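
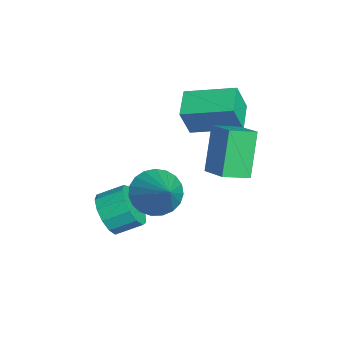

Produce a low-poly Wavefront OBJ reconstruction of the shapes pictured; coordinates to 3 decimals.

v 2.682 0.528 1.679
v 3.353 0.235 0.899
v 4.318 0.812 2.981
v 3.326 0.675 0.837
v 3.187 1.09 0.921
v 2.961 1.407 1.136
v 2.687 1.572 1.445
v 2.412 1.557 1.795
v 2.183 1.364 2.124
v 2.041 1.026 2.376
v 2.01 0.602 2.508
v 2.094 0.166 2.497
v 2.281 -0.208 2.344
v 2.537 -0.455 2.076
v 2.817 -0.532 1.74
v 3.075 -0.425 1.393
v 3.264 -0.154 1.096
v 2.17 2.465 2.291
v 1.163 2.897 4.13
v 1.932 3.594 1.896
v 0.925 4.027 3.734
v 3.375 2.913 2.846
v 2.368 3.346 4.684
v 3.137 4.043 2.45
v 2.13 4.475 4.289
v 1.666 -1.234 -0.247
v 2.005 -0.835 -1.099
v 2.113 0.212 -0.566
v 1.774 -0.186 0.287
v 1.445 -0.773 -1.106
v 1.553 0.274 -0.573
v 0.955 -0.857 -0.841
v 1.064 0.19 -0.308
v 0.691 -1.061 -0.387
v 0.799 -0.014 0.146
v 0.736 -1.319 0.112
v 0.845 -0.272 0.645
v 1.077 -1.551 0.497
v 1.185 -0.504 1.03
v 1.604 -1.681 0.645
v 1.713 -0.634 1.179
v 2.151 -1.67 0.511
v 2.26 -0.623 1.044
v 2.544 -1.52 0.136
v 2.653 -0.473 0.669
v 2.658 -1.279 -0.36
v 2.767 -0.232 0.173
v 2.457 -1.023 -0.821
v 2.566 0.024 -0.287
v -2.124 2.771 2.645
v -1.838 2.309 3.99
v -1.381 4.762 3.17
v -1.094 4.301 4.515
v -0.846 2.399 2.245
v -0.559 1.938 3.59
v -0.102 4.391 2.77
v 0.184 3.929 4.115
f 2 1 4
f 2 4 3
f 4 1 5
f 4 5 3
f 5 1 6
f 5 6 3
f 6 1 7
f 6 7 3
f 7 1 8
f 7 8 3
f 8 1 9
f 8 9 3
f 9 1 10
f 9 10 3
f 10 1 11
f 10 11 3
f 11 1 12
f 11 12 3
f 12 1 13
f 12 13 3
f 13 1 14
f 13 14 3
f 14 1 15
f 14 15 3
f 15 1 16
f 15 16 3
f 16 1 17
f 16 17 3
f 17 1 2
f 17 2 3
f 19 21 18
f 22 19 18
f 18 21 20
f 20 22 18
f 19 25 21
f 23 19 22
f 23 25 19
f 21 25 20
f 24 22 20
f 20 25 24
f 24 23 22
f 25 23 24
f 27 26 30
f 27 30 28
f 28 30 31
f 28 31 29
f 30 26 32
f 30 32 31
f 31 32 33
f 31 33 29
f 32 26 34
f 32 34 33
f 33 34 35
f 33 35 29
f 34 26 36
f 34 36 35
f 35 36 37
f 35 37 29
f 36 26 38
f 36 38 37
f 37 38 39
f 37 39 29
f 38 26 40
f 38 40 39
f 39 40 41
f 39 41 29
f 40 26 42
f 40 42 41
f 41 42 43
f 41 43 29
f 42 26 44
f 42 44 43
f 43 44 45
f 43 45 29
f 44 26 46
f 44 46 45
f 45 46 47
f 45 47 29
f 46 26 48
f 46 48 47
f 47 48 49
f 47 49 29
f 48 26 27
f 48 27 49
f 49 27 28
f 49 28 29
f 51 53 50
f 54 51 50
f 50 53 52
f 52 54 50
f 51 57 53
f 55 51 54
f 55 57 51
f 53 57 52
f 56 54 52
f 52 57 56
f 56 55 54
f 57 55 56



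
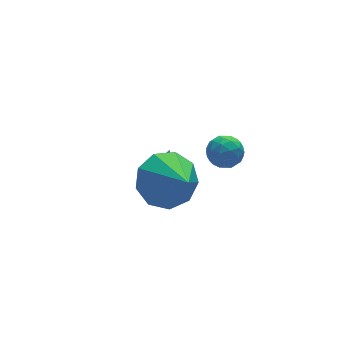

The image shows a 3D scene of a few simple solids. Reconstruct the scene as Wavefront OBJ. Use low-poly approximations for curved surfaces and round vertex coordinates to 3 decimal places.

v 1.731 -1.39 0.271
v 2.046 -1.163 0.782
v 1.994 -2.357 0.538
v 2.309 -2.13 1.049
v 1.669 -2.098 1.027
v 1.507 -1.5 0.862
v 2.533 -2.02 0.458
v 2.371 -1.422 0.293
v 2.542 -1.553 0.897
v 2.008 -1.601 1.249
v 2.032 -1.919 0.071
v 1.498 -1.967 0.423
v 1.865 -1.191 0.503
v 2.175 -2.329 0.817
v 1.798 -2.31 0.804
v 1.984 -2.176 1.104
v 1.548 -1.389 0.55
v 1.734 -1.256 0.85
v 1.512 -1.806 0.995
v 2.306 -2.264 0.47
v 2.492 -2.131 0.77
v 2.056 -1.344 0.216
v 2.242 -1.21 0.516
v 2.528 -1.714 0.325
v 2.342 -1.287 0.871
v 2.497 -1.856 1.028
v 2.629 -1.791 0.681
v 2.533 -1.439 0.583
v 2.028 -1.315 1.077
v 2.183 -1.884 1.235
v 1.807 -1.865 1.222
v 1.711 -1.513 1.125
v 2.32 -1.544 1.145
v 1.857 -1.636 0.085
v 2.012 -2.205 0.243
v 2.329 -2.007 0.195
v 2.233 -1.655 0.098
v 1.543 -1.664 0.292
v 1.698 -2.233 0.449
v 1.507 -2.081 0.737
v 1.411 -1.729 0.639
v 1.72 -1.976 0.175
v 0.933 0.132 -2.066
v 1.439 -0.472 -2.833
v 0.987 -1.312 -0.894
v 1.948 -0.111 -2.413
v 1.982 0.363 -1.83
v 1.525 0.73 -1.358
v 0.79 0.816 -1.217
v 0.123 0.582 -1.473
v -0.166 0.138 -2.007
v 0.059 -0.31 -2.569
v 0.693 -0.551 -2.895
v 1.427 2.03 -3.979
v 1.863 2.276 -3.979
v 1.713 1.53 -2.021
v 1.666 2.463 -3.903
v 1.393 2.512 -3.85
v 1.132 2.408 -3.839
v 0.964 2.184 -3.872
v 0.943 1.911 -3.938
v 1.076 1.676 -4.018
v 1.321 1.553 -4.085
v 1.599 1.582 -4.118
v 1.823 1.752 -4.107
v 1.921 2.011 -4.055
f 1 38 17
f 38 12 41
f 17 41 6
f 38 41 17
f 1 17 13
f 17 6 18
f 13 18 2
f 17 18 13
f 1 13 22
f 13 2 23
f 22 23 8
f 13 23 22
f 1 22 34
f 22 8 37
f 34 37 11
f 22 37 34
f 1 34 38
f 34 11 42
f 38 42 12
f 34 42 38
f 2 18 29
f 18 6 32
f 29 32 10
f 18 32 29
f 6 41 19
f 41 12 40
f 19 40 5
f 41 40 19
f 12 42 39
f 42 11 35
f 39 35 3
f 42 35 39
f 11 37 36
f 37 8 24
f 36 24 7
f 37 24 36
f 8 23 28
f 23 2 25
f 28 25 9
f 23 25 28
f 4 30 16
f 30 10 31
f 16 31 5
f 30 31 16
f 4 16 14
f 16 5 15
f 14 15 3
f 16 15 14
f 4 14 21
f 14 3 20
f 21 20 7
f 14 20 21
f 4 21 26
f 21 7 27
f 26 27 9
f 21 27 26
f 4 26 30
f 26 9 33
f 30 33 10
f 26 33 30
f 5 31 19
f 31 10 32
f 19 32 6
f 31 32 19
f 3 15 39
f 15 5 40
f 39 40 12
f 15 40 39
f 7 20 36
f 20 3 35
f 36 35 11
f 20 35 36
f 9 27 28
f 27 7 24
f 28 24 8
f 27 24 28
f 10 33 29
f 33 9 25
f 29 25 2
f 33 25 29
f 44 43 46
f 44 46 45
f 46 43 47
f 46 47 45
f 47 43 48
f 47 48 45
f 48 43 49
f 48 49 45
f 49 43 50
f 49 50 45
f 50 43 51
f 50 51 45
f 51 43 52
f 51 52 45
f 52 43 53
f 52 53 45
f 53 43 44
f 53 44 45
f 55 54 57
f 55 57 56
f 57 54 58
f 57 58 56
f 58 54 59
f 58 59 56
f 59 54 60
f 59 60 56
f 60 54 61
f 60 61 56
f 61 54 62
f 61 62 56
f 62 54 63
f 62 63 56
f 63 54 64
f 63 64 56
f 64 54 65
f 64 65 56
f 65 54 66
f 65 66 56
f 66 54 55
f 66 55 56



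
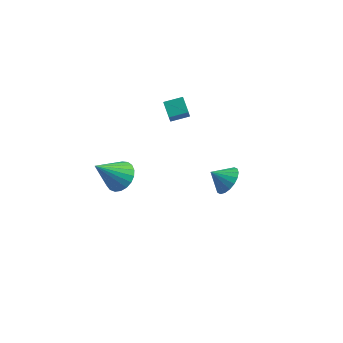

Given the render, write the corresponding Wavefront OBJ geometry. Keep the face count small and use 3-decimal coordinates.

v 3.873 2.914 -2.659
v 4.388 2.421 -2.216
v 3.087 2.686 -2.001
v 4.429 2.754 -2.051
v 4.36 3.118 -2.006
v 4.195 3.443 -2.091
v 3.965 3.662 -2.288
v 3.718 3.734 -2.559
v 3.501 3.643 -2.849
v 3.358 3.408 -3.102
v 3.316 3.075 -3.267
v 3.385 2.71 -3.312
v 3.551 2.386 -3.227
v 3.78 2.166 -3.03
v 4.028 2.095 -2.759
v 4.245 2.186 -2.469
v 0.418 -2.251 1.695
v 1.037 -2.05 2.227
v -0.458 -3.069 3.025
v 0.823 -1.774 2.256
v 0.54 -1.581 2.188
v 0.236 -1.504 2.035
v -0.037 -1.556 1.824
v -0.231 -1.728 1.59
v -0.313 -1.99 1.374
v -0.269 -2.297 1.214
v -0.106 -2.597 1.137
v 0.148 -2.836 1.157
v 0.448 -2.974 1.27
v 0.743 -2.987 1.456
v 0.982 -2.873 1.684
v 1.123 -2.651 1.914
v 1.143 -2.36 2.106
v 0.825 3.056 1.255
v 0.318 3.666 1.721
v 0.674 3.678 0.276
v 0.167 4.288 0.741
v 1.633 3.572 1.459
v 1.126 4.182 1.924
v 1.482 4.194 0.479
v 0.975 4.804 0.945
f 2 1 4
f 2 4 3
f 4 1 5
f 4 5 3
f 5 1 6
f 5 6 3
f 6 1 7
f 6 7 3
f 7 1 8
f 7 8 3
f 8 1 9
f 8 9 3
f 9 1 10
f 9 10 3
f 10 1 11
f 10 11 3
f 11 1 12
f 11 12 3
f 12 1 13
f 12 13 3
f 13 1 14
f 13 14 3
f 14 1 15
f 14 15 3
f 15 1 16
f 15 16 3
f 16 1 2
f 16 2 3
f 18 17 20
f 18 20 19
f 20 17 21
f 20 21 19
f 21 17 22
f 21 22 19
f 22 17 23
f 22 23 19
f 23 17 24
f 23 24 19
f 24 17 25
f 24 25 19
f 25 17 26
f 25 26 19
f 26 17 27
f 26 27 19
f 27 17 28
f 27 28 19
f 28 17 29
f 28 29 19
f 29 17 30
f 29 30 19
f 30 17 31
f 30 31 19
f 31 17 32
f 31 32 19
f 32 17 33
f 32 33 19
f 33 17 18
f 33 18 19
f 35 37 34
f 38 35 34
f 34 37 36
f 36 38 34
f 35 41 37
f 39 35 38
f 39 41 35
f 37 41 36
f 40 38 36
f 36 41 40
f 40 39 38
f 41 39 40



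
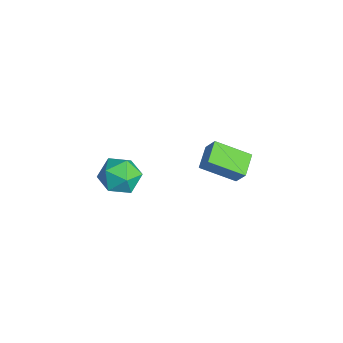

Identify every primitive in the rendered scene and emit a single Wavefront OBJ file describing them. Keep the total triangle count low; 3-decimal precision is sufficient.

v -2.932 -0.715 -1.236
v -3.723 -0.207 -0.928
v -2.393 0.535 -1.914
v -3.185 1.043 -1.605
v -2.515 -0.503 -0.515
v -3.307 0.005 -0.206
v -1.977 0.747 -1.192
v -2.768 1.255 -0.884
v -2.397 -3.389 0.592
v -1.564 -3.209 0.575
v -2.116 -4.711 0.325
v -1.283 -4.531 0.308
v -1.712 -4.496 1.043
v -1.886 -3.679 1.208
v -1.794 -4.241 -0.308
v -1.968 -3.424 -0.143
v -1.192 -3.735 0.019
v -1.141 -3.893 0.855
v -2.539 -4.027 0.045
v -2.488 -4.185 0.881
f 2 4 1
f 5 2 1
f 1 4 3
f 3 5 1
f 2 8 4
f 6 2 5
f 6 8 2
f 4 8 3
f 7 5 3
f 3 8 7
f 7 6 5
f 8 6 7
f 9 20 14
f 9 14 10
f 9 10 16
f 9 16 19
f 9 19 20
f 10 14 18
f 14 20 13
f 20 19 11
f 19 16 15
f 16 10 17
f 12 18 13
f 12 13 11
f 12 11 15
f 12 15 17
f 12 17 18
f 13 18 14
f 11 13 20
f 15 11 19
f 17 15 16
f 18 17 10



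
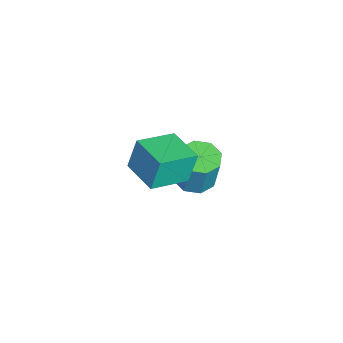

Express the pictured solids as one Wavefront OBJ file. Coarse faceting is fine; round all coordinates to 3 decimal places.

v 1.053 -0.683 0.516
v 0.817 -0.304 2
v 2.488 0.3 0.493
v 2.252 0.68 1.977
v 2.088 -2.18 1.063
v 1.852 -1.8 2.547
v 3.523 -1.196 1.04
v 3.287 -0.817 2.524
v -2.129 0.528 -4.277
v -1.272 0.068 -4.396
v -0.874 0.311 -2.461
v -1.731 0.772 -2.343
v -1.217 0.808 -4.5
v -0.819 1.052 -2.566
v -1.696 1.385 -4.474
v -1.298 1.629 -2.54
v -2.429 1.459 -4.333
v -2.031 1.703 -2.398
v -2.986 0.989 -4.159
v -2.588 1.232 -2.224
v -3.041 0.248 -4.054
v -2.643 0.492 -2.12
v -2.562 -0.329 -4.08
v -2.164 -0.085 -2.146
v -1.829 -0.403 -4.222
v -1.431 -0.159 -2.287
f 2 4 1
f 5 2 1
f 1 4 3
f 3 5 1
f 2 8 4
f 6 2 5
f 6 8 2
f 4 8 3
f 7 5 3
f 3 8 7
f 7 6 5
f 8 6 7
f 10 9 13
f 10 13 11
f 11 13 14
f 11 14 12
f 13 9 15
f 13 15 14
f 14 15 16
f 14 16 12
f 15 9 17
f 15 17 16
f 16 17 18
f 16 18 12
f 17 9 19
f 17 19 18
f 18 19 20
f 18 20 12
f 19 9 21
f 19 21 20
f 20 21 22
f 20 22 12
f 21 9 23
f 21 23 22
f 22 23 24
f 22 24 12
f 23 9 25
f 23 25 24
f 24 25 26
f 24 26 12
f 25 9 10
f 25 10 26
f 26 10 11
f 26 11 12



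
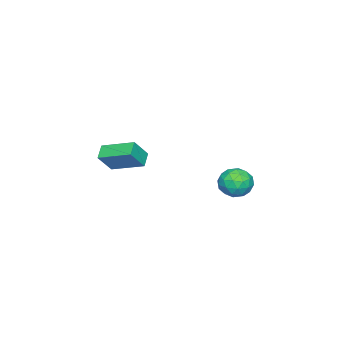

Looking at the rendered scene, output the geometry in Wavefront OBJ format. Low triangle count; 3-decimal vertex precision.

v 1.226 -3.642 -4.613
v 0.402 -3.873 -4.077
v 1.104 -1.637 -3.936
v 0.28 -1.868 -3.4
v 2.1 -3.992 -3.42
v 1.276 -4.223 -2.884
v 1.978 -1.987 -2.743
v 1.154 -2.218 -2.207
v 1.119 4.732 -4.35
v 1.916 4.064 -4.297
v 0.144 3.636 -3.523
v 0.941 2.968 -3.47
v 0.966 3.852 -2.922
v 1.569 4.53 -3.433
v 0.491 3.17 -4.387
v 1.094 3.848 -4.898
v 1.528 3.099 -4.32
v 1.821 3.52 -3.414
v 0.239 4.18 -4.406
v 0.532 4.601 -3.5
v 1.603 4.495 -4.396
v 0.457 3.205 -3.424
v 0.472 3.726 -3.102
v 0.94 3.333 -3.071
v 1.399 4.768 -3.888
v 1.867 4.376 -3.857
v 1.309 4.251 -3.049
v 0.193 3.324 -3.963
v 0.661 2.932 -3.932
v 1.12 4.367 -4.749
v 1.588 3.974 -4.718
v 0.751 3.449 -4.771
v 1.843 3.534 -4.378
v 1.27 2.89 -3.892
v 1.006 3.009 -4.431
v 1.36 3.407 -4.732
v 2.016 3.782 -3.846
v 1.443 3.138 -3.36
v 1.457 3.658 -3.038
v 1.812 4.056 -3.338
v 1.787 3.215 -3.86
v 0.617 4.562 -4.46
v 0.044 3.918 -3.974
v 0.248 3.644 -4.482
v 0.603 4.042 -4.782
v 0.79 4.81 -3.928
v 0.217 4.166 -3.442
v 0.7 4.293 -3.088
v 1.054 4.691 -3.389
v 0.273 4.485 -3.96
f 2 4 1
f 5 2 1
f 1 4 3
f 3 5 1
f 2 8 4
f 6 2 5
f 6 8 2
f 4 8 3
f 7 5 3
f 3 8 7
f 7 6 5
f 8 6 7
f 9 46 25
f 46 20 49
f 25 49 14
f 46 49 25
f 9 25 21
f 25 14 26
f 21 26 10
f 25 26 21
f 9 21 30
f 21 10 31
f 30 31 16
f 21 31 30
f 9 30 42
f 30 16 45
f 42 45 19
f 30 45 42
f 9 42 46
f 42 19 50
f 46 50 20
f 42 50 46
f 10 26 37
f 26 14 40
f 37 40 18
f 26 40 37
f 14 49 27
f 49 20 48
f 27 48 13
f 49 48 27
f 20 50 47
f 50 19 43
f 47 43 11
f 50 43 47
f 19 45 44
f 45 16 32
f 44 32 15
f 45 32 44
f 16 31 36
f 31 10 33
f 36 33 17
f 31 33 36
f 12 38 24
f 38 18 39
f 24 39 13
f 38 39 24
f 12 24 22
f 24 13 23
f 22 23 11
f 24 23 22
f 12 22 29
f 22 11 28
f 29 28 15
f 22 28 29
f 12 29 34
f 29 15 35
f 34 35 17
f 29 35 34
f 12 34 38
f 34 17 41
f 38 41 18
f 34 41 38
f 13 39 27
f 39 18 40
f 27 40 14
f 39 40 27
f 11 23 47
f 23 13 48
f 47 48 20
f 23 48 47
f 15 28 44
f 28 11 43
f 44 43 19
f 28 43 44
f 17 35 36
f 35 15 32
f 36 32 16
f 35 32 36
f 18 41 37
f 41 17 33
f 37 33 10
f 41 33 37



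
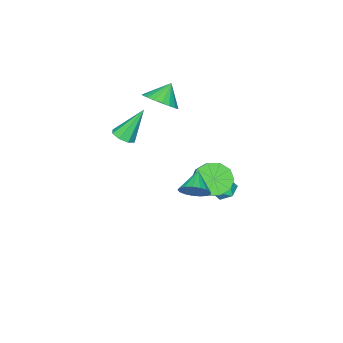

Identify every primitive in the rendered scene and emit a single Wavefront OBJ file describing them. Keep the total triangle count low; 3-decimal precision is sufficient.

v 1.827 3.475 0.428
v 2.358 3.019 0.773
v 0.913 2.945 1.132
v 2.347 3.324 0.989
v 2.218 3.663 1.076
v 1.999 3.959 1.015
v 1.741 4.144 0.819
v 1.502 4.176 0.534
v 1.338 4.047 0.224
v 1.286 3.788 -0.039
v 1.358 3.456 -0.195
v 1.538 3.129 -0.208
v 1.783 2.881 -0.076
v 2.039 2.769 0.172
v 2.246 2.819 0.479
v -2.012 1.412 -1.94
v -1.348 1.559 -2.659
v -0.783 2.135 -2.019
v -1.448 1.988 -1.3
v -1.765 2.005 -2.693
v -1.2 2.582 -2.053
v -2.277 2.225 -2.439
v -1.712 2.801 -1.799
v -2.687 2.134 -1.995
v -2.122 2.71 -1.355
v -2.84 1.767 -1.529
v -2.275 2.344 -0.889
v -2.677 1.265 -1.221
v -2.112 1.841 -0.581
v -2.26 0.818 -1.187
v -1.695 1.395 -0.547
v -1.748 0.599 -1.441
v -1.183 1.175 -0.801
v -1.338 0.69 -1.885
v -0.773 1.266 -1.245
v -1.185 1.056 -2.351
v -0.62 1.633 -1.711
v -0.673 -3.089 -0.074
v -0.083 -2.866 0.15
v -1.547 -2.511 1.654
v -0.345 -2.506 -0.103
v -0.8 -2.487 -0.339
v -1.18 -2.821 -0.42
v -1.264 -3.312 -0.298
v -1.001 -3.672 -0.044
v -0.547 -3.691 0.192
v -0.166 -3.357 0.273
v -3.846 1.598 -3.396
v -3.177 1.805 -3.656
v -3.463 0.455 -3.324
v -2.794 0.662 -3.584
v -3.012 0.876 -2.903
v -3.249 1.582 -2.947
v -3.391 0.678 -4.033
v -3.628 1.384 -4.077
v -2.896 1.237 -4.05
v -2.662 1.359 -3.351
v -3.978 0.901 -3.629
v -3.744 1.023 -2.93
v -3.26 -2.927 1.169
v -2.49 -3.09 1.817
v -4.08 -2.893 2.151
v -2.498 -2.666 1.795
v -2.639 -2.288 1.665
v -2.887 -2.02 1.448
v -3.199 -1.909 1.184
v -3.522 -1.974 0.917
v -3.8 -2.204 0.693
v -3.984 -2.559 0.552
v -4.043 -2.978 0.517
v -3.967 -3.387 0.595
v -3.769 -3.718 0.772
v -3.482 -3.911 1.018
v -3.157 -3.935 1.29
v -2.85 -3.784 1.541
v -2.614 -3.485 1.727
f 2 1 4
f 2 4 3
f 4 1 5
f 4 5 3
f 5 1 6
f 5 6 3
f 6 1 7
f 6 7 3
f 7 1 8
f 7 8 3
f 8 1 9
f 8 9 3
f 9 1 10
f 9 10 3
f 10 1 11
f 10 11 3
f 11 1 12
f 11 12 3
f 12 1 13
f 12 13 3
f 13 1 14
f 13 14 3
f 14 1 15
f 14 15 3
f 15 1 2
f 15 2 3
f 17 16 20
f 17 20 18
f 18 20 21
f 18 21 19
f 20 16 22
f 20 22 21
f 21 22 23
f 21 23 19
f 22 16 24
f 22 24 23
f 23 24 25
f 23 25 19
f 24 16 26
f 24 26 25
f 25 26 27
f 25 27 19
f 26 16 28
f 26 28 27
f 27 28 29
f 27 29 19
f 28 16 30
f 28 30 29
f 29 30 31
f 29 31 19
f 30 16 32
f 30 32 31
f 31 32 33
f 31 33 19
f 32 16 34
f 32 34 33
f 33 34 35
f 33 35 19
f 34 16 36
f 34 36 35
f 35 36 37
f 35 37 19
f 36 16 17
f 36 17 37
f 37 17 18
f 37 18 19
f 39 38 41
f 39 41 40
f 41 38 42
f 41 42 40
f 42 38 43
f 42 43 40
f 43 38 44
f 43 44 40
f 44 38 45
f 44 45 40
f 45 38 46
f 45 46 40
f 46 38 47
f 46 47 40
f 47 38 39
f 47 39 40
f 48 59 53
f 48 53 49
f 48 49 55
f 48 55 58
f 48 58 59
f 49 53 57
f 53 59 52
f 59 58 50
f 58 55 54
f 55 49 56
f 51 57 52
f 51 52 50
f 51 50 54
f 51 54 56
f 51 56 57
f 52 57 53
f 50 52 59
f 54 50 58
f 56 54 55
f 57 56 49
f 61 60 63
f 61 63 62
f 63 60 64
f 63 64 62
f 64 60 65
f 64 65 62
f 65 60 66
f 65 66 62
f 66 60 67
f 66 67 62
f 67 60 68
f 67 68 62
f 68 60 69
f 68 69 62
f 69 60 70
f 69 70 62
f 70 60 71
f 70 71 62
f 71 60 72
f 71 72 62
f 72 60 73
f 72 73 62
f 73 60 74
f 73 74 62
f 74 60 75
f 74 75 62
f 75 60 76
f 75 76 62
f 76 60 61
f 76 61 62



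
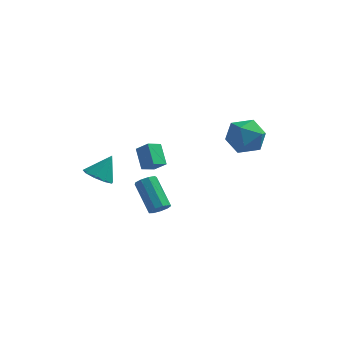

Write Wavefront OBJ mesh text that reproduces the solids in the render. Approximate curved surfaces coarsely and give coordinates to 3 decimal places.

v 0.04 -3.005 -1.606
v 0.534 -3.016 -1.215
v -0.447 -1.725 0.057
v -0.94 -1.715 -0.334
v 0.58 -2.698 -1.502
v -0.4 -1.407 -0.23
v 0.374 -2.523 -1.838
v -0.607 -1.233 -0.566
v 0.011 -2.575 -2.065
v -0.969 -1.284 -0.793
v -0.338 -2.828 -2.078
v -1.318 -1.537 -0.806
v -0.51 -3.163 -1.869
v -1.49 -1.873 -0.598
v -0.424 -3.425 -1.538
v -1.405 -2.135 -0.266
v -0.122 -3.491 -1.238
v -1.102 -2.2 0.033
v 0.257 -3.329 -1.11
v -0.724 -2.038 0.161
v -3.368 -2.276 0.082
v -2.627 -2.069 -0.404
v -2.732 -1.604 1.338
v -3.042 -1.606 -0.441
v -3.61 -1.457 -0.234
v -4.064 -1.692 0.121
v -4.193 -2.199 0.458
v -3.935 -2.743 0.619
v -3.412 -3.068 0.528
v -2.868 -3.023 0.229
v -2.558 -2.628 -0.139
v 2.933 3.239 1.394
v 3.718 3.967 0.727
v 3.882 1.573 0.693
v 4.667 2.301 0.026
v 4.736 2.288 1.285
v 4.15 3.317 1.719
v 3.45 2.223 -0.299
v 2.864 3.252 0.135
v 4.038 3.339 -0.319
v 4.833 3.379 0.66
v 2.767 2.161 0.76
v 3.562 2.201 1.739
v -2.012 3.039 -2.763
v -2.503 4.068 -1.818
v -1.395 3.684 -3.144
v -1.887 4.712 -2.2
v -1.273 2.748 -2.06
v -1.765 3.776 -1.116
v -0.657 3.392 -2.442
v -1.148 4.421 -1.497
f 2 1 5
f 2 5 3
f 3 5 6
f 3 6 4
f 5 1 7
f 5 7 6
f 6 7 8
f 6 8 4
f 7 1 9
f 7 9 8
f 8 9 10
f 8 10 4
f 9 1 11
f 9 11 10
f 10 11 12
f 10 12 4
f 11 1 13
f 11 13 12
f 12 13 14
f 12 14 4
f 13 1 15
f 13 15 14
f 14 15 16
f 14 16 4
f 15 1 17
f 15 17 16
f 16 17 18
f 16 18 4
f 17 1 19
f 17 19 18
f 18 19 20
f 18 20 4
f 19 1 2
f 19 2 20
f 20 2 3
f 20 3 4
f 22 21 24
f 22 24 23
f 24 21 25
f 24 25 23
f 25 21 26
f 25 26 23
f 26 21 27
f 26 27 23
f 27 21 28
f 27 28 23
f 28 21 29
f 28 29 23
f 29 21 30
f 29 30 23
f 30 21 31
f 30 31 23
f 31 21 22
f 31 22 23
f 32 43 37
f 32 37 33
f 32 33 39
f 32 39 42
f 32 42 43
f 33 37 41
f 37 43 36
f 43 42 34
f 42 39 38
f 39 33 40
f 35 41 36
f 35 36 34
f 35 34 38
f 35 38 40
f 35 40 41
f 36 41 37
f 34 36 43
f 38 34 42
f 40 38 39
f 41 40 33
f 45 47 44
f 48 45 44
f 44 47 46
f 46 48 44
f 45 51 47
f 49 45 48
f 49 51 45
f 47 51 46
f 50 48 46
f 46 51 50
f 50 49 48
f 51 49 50



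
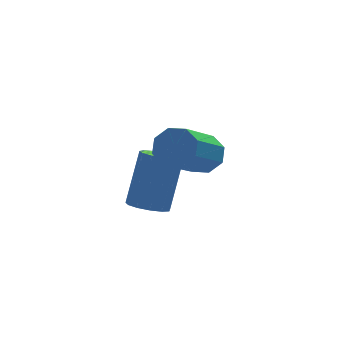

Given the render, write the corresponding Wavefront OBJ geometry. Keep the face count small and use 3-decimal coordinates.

v 0.91 2.087 -0.11
v 1.37 1.494 -0.229
v 0.11 0.26 1.051
v -0.35 0.853 1.17
v 1.53 1.81 0.233
v 0.269 0.576 1.513
v 1.326 2.289 0.493
v 0.065 1.054 1.774
v 0.879 2.649 0.401
v -0.382 1.415 1.681
v 0.45 2.68 0.009
v -0.81 1.446 1.289
v 0.291 2.364 -0.453
v -0.97 1.13 0.827
v 0.495 1.886 -0.714
v -0.766 0.651 0.567
v 0.942 1.525 -0.621
v -0.319 0.291 0.659
v -0.473 3.361 -3.102
v 0.219 3.25 -3.307
v 0.885 3.927 -1.423
v 0.193 4.039 -1.218
v 0.127 3.636 -3.413
v 0.794 4.314 -1.529
v -0.155 3.936 -3.421
v 0.512 4.613 -1.537
v -0.538 4.053 -3.328
v 0.128 4.73 -1.444
v -0.9 3.95 -3.163
v -0.234 4.627 -1.279
v -1.127 3.661 -2.978
v -0.461 4.338 -1.094
v -1.147 3.276 -2.833
v -0.48 3.954 -0.949
v -0.952 2.919 -2.774
v -0.286 3.596 -0.89
v -0.605 2.702 -2.818
v 0.061 3.379 -0.934
v -0.217 2.694 -2.953
v 0.45 3.372 -1.069
v 0.09 2.899 -3.135
v 0.757 3.576 -1.251
f 2 1 5
f 2 5 3
f 3 5 6
f 3 6 4
f 5 1 7
f 5 7 6
f 6 7 8
f 6 8 4
f 7 1 9
f 7 9 8
f 8 9 10
f 8 10 4
f 9 1 11
f 9 11 10
f 10 11 12
f 10 12 4
f 11 1 13
f 11 13 12
f 12 13 14
f 12 14 4
f 13 1 15
f 13 15 14
f 14 15 16
f 14 16 4
f 15 1 17
f 15 17 16
f 16 17 18
f 16 18 4
f 17 1 2
f 17 2 18
f 18 2 3
f 18 3 4
f 20 19 23
f 20 23 21
f 21 23 24
f 21 24 22
f 23 19 25
f 23 25 24
f 24 25 26
f 24 26 22
f 25 19 27
f 25 27 26
f 26 27 28
f 26 28 22
f 27 19 29
f 27 29 28
f 28 29 30
f 28 30 22
f 29 19 31
f 29 31 30
f 30 31 32
f 30 32 22
f 31 19 33
f 31 33 32
f 32 33 34
f 32 34 22
f 33 19 35
f 33 35 34
f 34 35 36
f 34 36 22
f 35 19 37
f 35 37 36
f 36 37 38
f 36 38 22
f 37 19 39
f 37 39 38
f 38 39 40
f 38 40 22
f 39 19 41
f 39 41 40
f 40 41 42
f 40 42 22
f 41 19 20
f 41 20 42
f 42 20 21
f 42 21 22



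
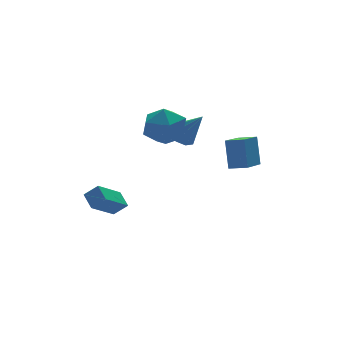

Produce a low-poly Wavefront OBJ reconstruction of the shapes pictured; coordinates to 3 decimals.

v -3.621 2.959 -1.156
v -3.57 3.821 -0.692
v -4.204 3.317 -1.757
v -4.152 4.179 -1.292
v -2.188 3.461 -2.248
v -2.136 4.323 -1.783
v -2.77 3.819 -2.848
v -2.719 4.681 -2.384
v 0.943 -2.086 2.082
v 1.139 -1.453 3.538
v 0.324 -1.448 1.888
v 0.52 -0.815 3.345
v 2.38 -0.905 1.375
v 2.576 -0.272 2.832
v 1.761 -0.267 1.182
v 1.957 0.366 2.638
v 0.478 3.069 2.018
v 1.188 3.418 1.898
v 1.142 2.211 3.442
v 0.881 3.728 2.228
v 0.385 3.73 2.46
v -0.067 3.422 2.485
v -0.264 2.95 2.292
v -0.114 2.533 1.971
v 0.314 2.367 1.672
v 0.818 2.53 1.535
v 1.163 2.945 1.624
v -2.359 1.384 4.255
v -1.716 2.37 4.217
v -0.984 0.45 3.323
v -0.341 1.436 3.285
v -0.521 0.889 4.313
v -1.37 1.466 4.888
v -1.33 1.354 2.652
v -2.179 1.931 3.227
v -1.079 2.351 3.226
v -0.579 2.063 4.253
v -2.121 0.757 3.287
v -1.621 0.469 4.314
f 2 4 1
f 5 2 1
f 1 4 3
f 3 5 1
f 2 8 4
f 6 2 5
f 6 8 2
f 4 8 3
f 7 5 3
f 3 8 7
f 7 6 5
f 8 6 7
f 10 12 9
f 13 10 9
f 9 12 11
f 11 13 9
f 10 16 12
f 14 10 13
f 14 16 10
f 12 16 11
f 15 13 11
f 11 16 15
f 15 14 13
f 16 14 15
f 18 17 20
f 18 20 19
f 20 17 21
f 20 21 19
f 21 17 22
f 21 22 19
f 22 17 23
f 22 23 19
f 23 17 24
f 23 24 19
f 24 17 25
f 24 25 19
f 25 17 26
f 25 26 19
f 26 17 27
f 26 27 19
f 27 17 18
f 27 18 19
f 28 39 33
f 28 33 29
f 28 29 35
f 28 35 38
f 28 38 39
f 29 33 37
f 33 39 32
f 39 38 30
f 38 35 34
f 35 29 36
f 31 37 32
f 31 32 30
f 31 30 34
f 31 34 36
f 31 36 37
f 32 37 33
f 30 32 39
f 34 30 38
f 36 34 35
f 37 36 29



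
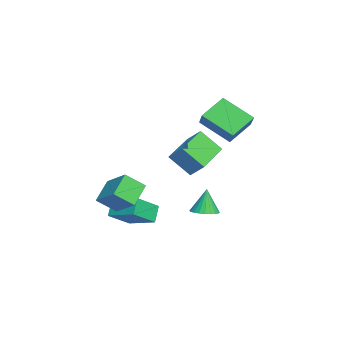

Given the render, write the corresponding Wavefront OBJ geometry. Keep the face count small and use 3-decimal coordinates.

v -0.565 0.443 1.974
v -1.333 1.321 2.802
v -0.07 1.811 0.984
v -0.837 2.689 1.812
v 0.397 0.611 2.688
v -0.37 1.489 3.516
v 0.893 1.979 1.698
v 0.125 2.857 2.526
v -0.074 0.718 -3.271
v 0.421 0.283 -3.145
v -0.326 0.802 -1.989
v 0.549 0.511 -3.135
v 0.582 0.77 -3.146
v 0.516 1.021 -3.175
v 0.36 1.226 -3.219
v 0.138 1.354 -3.272
v -0.117 1.384 -3.324
v -0.365 1.314 -3.368
v -0.568 1.152 -3.397
v -0.696 0.925 -3.407
v -0.73 0.666 -3.397
v -0.663 0.415 -3.367
v -0.507 0.21 -3.323
v -0.285 0.082 -3.271
v -0.031 0.051 -3.219
v 0.217 0.122 -3.175
v 0.182 0.897 0.146
v 0.055 -0.046 1.146
v 0.498 1.498 0.753
v 0.371 0.555 1.752
v 2.189 0.225 -0.232
v 2.062 -0.718 0.767
v 2.505 0.826 0.374
v 2.378 -0.117 1.374
v 1.665 -2.504 -1.502
v 1.879 -3.364 -0.801
v 2.626 -1.642 -0.737
v 2.84 -2.502 -0.037
v 2.64 -2.898 -2.283
v 2.854 -3.758 -1.583
v 3.601 -2.036 -1.519
v 3.815 -2.896 -0.818
v 0.241 -2.409 -2.975
v 1.065 -3.258 -2.208
v 1.064 -1.219 -2.543
v 1.888 -2.068 -1.776
v 0.812 -2.532 -3.724
v 1.636 -3.381 -2.957
v 1.635 -1.342 -3.292
v 2.459 -2.191 -2.525
f 2 4 1
f 5 2 1
f 1 4 3
f 3 5 1
f 2 8 4
f 6 2 5
f 6 8 2
f 4 8 3
f 7 5 3
f 3 8 7
f 7 6 5
f 8 6 7
f 10 9 12
f 10 12 11
f 12 9 13
f 12 13 11
f 13 9 14
f 13 14 11
f 14 9 15
f 14 15 11
f 15 9 16
f 15 16 11
f 16 9 17
f 16 17 11
f 17 9 18
f 17 18 11
f 18 9 19
f 18 19 11
f 19 9 20
f 19 20 11
f 20 9 21
f 20 21 11
f 21 9 22
f 21 22 11
f 22 9 23
f 22 23 11
f 23 9 24
f 23 24 11
f 24 9 25
f 24 25 11
f 25 9 26
f 25 26 11
f 26 9 10
f 26 10 11
f 28 30 27
f 31 28 27
f 27 30 29
f 29 31 27
f 28 34 30
f 32 28 31
f 32 34 28
f 30 34 29
f 33 31 29
f 29 34 33
f 33 32 31
f 34 32 33
f 36 38 35
f 39 36 35
f 35 38 37
f 37 39 35
f 36 42 38
f 40 36 39
f 40 42 36
f 38 42 37
f 41 39 37
f 37 42 41
f 41 40 39
f 42 40 41
f 44 46 43
f 47 44 43
f 43 46 45
f 45 47 43
f 44 50 46
f 48 44 47
f 48 50 44
f 46 50 45
f 49 47 45
f 45 50 49
f 49 48 47
f 50 48 49



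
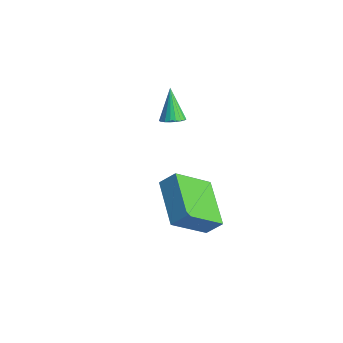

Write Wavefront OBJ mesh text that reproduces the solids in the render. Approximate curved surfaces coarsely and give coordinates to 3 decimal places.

v -1.146 3.265 -2.035
v -0.82 3.73 -1.985
v -1.934 3.675 -0.705
v -1 3.81 -2.117
v -1.205 3.796 -2.234
v -1.4 3.69 -2.317
v -1.551 3.511 -2.351
v -1.632 3.289 -2.331
v -1.629 3.063 -2.26
v -1.542 2.872 -2.149
v -1.387 2.749 -2.019
v -1.19 2.715 -1.892
v -0.985 2.776 -1.79
v -0.808 2.922 -1.73
v -0.69 3.127 -1.722
v -0.65 3.356 -1.769
v -0.696 3.569 -1.862
v 4.421 1.123 -3.679
v 4.215 -0.425 -2.351
v 2.448 1.896 -3.085
v 2.242 0.347 -1.757
v 4.818 1.633 -3.023
v 4.612 0.084 -1.695
v 2.845 2.405 -2.429
v 2.639 0.857 -1.101
f 2 1 4
f 2 4 3
f 4 1 5
f 4 5 3
f 5 1 6
f 5 6 3
f 6 1 7
f 6 7 3
f 7 1 8
f 7 8 3
f 8 1 9
f 8 9 3
f 9 1 10
f 9 10 3
f 10 1 11
f 10 11 3
f 11 1 12
f 11 12 3
f 12 1 13
f 12 13 3
f 13 1 14
f 13 14 3
f 14 1 15
f 14 15 3
f 15 1 16
f 15 16 3
f 16 1 17
f 16 17 3
f 17 1 2
f 17 2 3
f 19 21 18
f 22 19 18
f 18 21 20
f 20 22 18
f 19 25 21
f 23 19 22
f 23 25 19
f 21 25 20
f 24 22 20
f 20 25 24
f 24 23 22
f 25 23 24



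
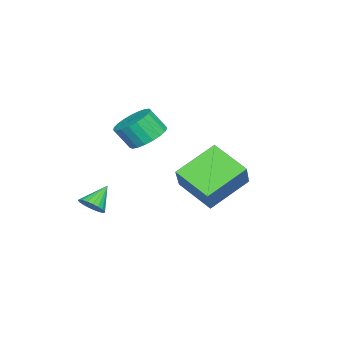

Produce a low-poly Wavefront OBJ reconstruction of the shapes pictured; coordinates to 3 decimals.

v -1.627 -2.849 -0.725
v -1.146 -2.155 -0.312
v -1.012 -2.837 0.678
v -1.493 -3.531 0.265
v -1.514 -2.073 -0.206
v -1.379 -2.756 0.784
v -1.901 -2.126 -0.19
v -1.766 -2.808 0.8
v -2.24 -2.304 -0.266
v -2.106 -2.986 0.724
v -2.474 -2.576 -0.422
v -2.34 -3.258 0.568
v -2.561 -2.895 -0.63
v -2.427 -3.577 0.36
v -2.487 -3.206 -0.855
v -2.353 -3.888 0.136
v -2.264 -3.456 -1.057
v -2.13 -4.138 -0.067
v -1.931 -3.6 -1.202
v -1.797 -4.282 -0.211
v -1.545 -3.615 -1.264
v -1.411 -4.297 -0.274
v -1.174 -3.497 -1.233
v -1.04 -4.179 -0.243
v -0.881 -3.267 -1.115
v -0.747 -3.949 -0.124
v -0.717 -2.965 -0.929
v -0.583 -3.647 0.062
v -0.71 -2.643 -0.707
v -0.576 -3.325 0.283
v -0.862 -2.356 -0.489
v -0.728 -3.038 0.501
v -0.266 0.616 -0.726
v 0.792 0.848 0.492
v 0.333 2.144 -1.537
v 1.39 2.376 -0.319
v 1.17 -0.496 -1.761
v 2.227 -0.264 -0.543
v 1.768 1.032 -2.572
v 2.826 1.264 -1.354
v 2.369 -3.769 -3.004
v 2.81 -3.526 -2.625
v 1.491 -3.431 -2.196
v 2.75 -3.321 -2.776
v 2.624 -3.194 -2.967
v 2.454 -3.166 -3.164
v 2.269 -3.242 -3.334
v 2.101 -3.409 -3.446
v 1.98 -3.639 -3.482
v 1.927 -3.891 -3.435
v 1.949 -4.122 -3.313
v 2.045 -4.292 -3.138
v 2.196 -4.371 -2.94
v 2.378 -4.347 -2.753
v 2.558 -4.222 -2.609
v 2.705 -4.019 -2.533
v 2.795 -3.773 -2.539
f 2 1 5
f 2 5 3
f 3 5 6
f 3 6 4
f 5 1 7
f 5 7 6
f 6 7 8
f 6 8 4
f 7 1 9
f 7 9 8
f 8 9 10
f 8 10 4
f 9 1 11
f 9 11 10
f 10 11 12
f 10 12 4
f 11 1 13
f 11 13 12
f 12 13 14
f 12 14 4
f 13 1 15
f 13 15 14
f 14 15 16
f 14 16 4
f 15 1 17
f 15 17 16
f 16 17 18
f 16 18 4
f 17 1 19
f 17 19 18
f 18 19 20
f 18 20 4
f 19 1 21
f 19 21 20
f 20 21 22
f 20 22 4
f 21 1 23
f 21 23 22
f 22 23 24
f 22 24 4
f 23 1 25
f 23 25 24
f 24 25 26
f 24 26 4
f 25 1 27
f 25 27 26
f 26 27 28
f 26 28 4
f 27 1 29
f 27 29 28
f 28 29 30
f 28 30 4
f 29 1 31
f 29 31 30
f 30 31 32
f 30 32 4
f 31 1 2
f 31 2 32
f 32 2 3
f 32 3 4
f 34 36 33
f 37 34 33
f 33 36 35
f 35 37 33
f 34 40 36
f 38 34 37
f 38 40 34
f 36 40 35
f 39 37 35
f 35 40 39
f 39 38 37
f 40 38 39
f 42 41 44
f 42 44 43
f 44 41 45
f 44 45 43
f 45 41 46
f 45 46 43
f 46 41 47
f 46 47 43
f 47 41 48
f 47 48 43
f 48 41 49
f 48 49 43
f 49 41 50
f 49 50 43
f 50 41 51
f 50 51 43
f 51 41 52
f 51 52 43
f 52 41 53
f 52 53 43
f 53 41 54
f 53 54 43
f 54 41 55
f 54 55 43
f 55 41 56
f 55 56 43
f 56 41 57
f 56 57 43
f 57 41 42
f 57 42 43



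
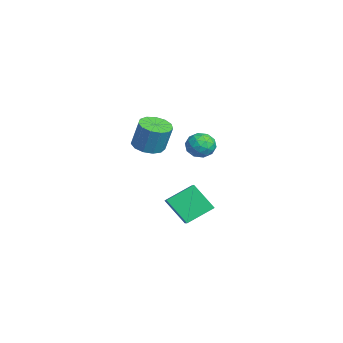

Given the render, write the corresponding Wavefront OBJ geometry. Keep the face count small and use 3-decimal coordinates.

v 2.599 -3.84 -3.072
v 2.296 -2.405 -2.253
v 3.385 -2.926 -4.382
v 3.081 -1.491 -3.563
v 4.199 -3.989 -2.217
v 3.895 -2.554 -1.398
v 4.984 -3.075 -3.527
v 4.681 -1.64 -2.708
v -2.764 -3.917 -1.569
v -1.904 -4.313 -1.649
v -1.577 -3.94 0.008
v -2.436 -3.543 0.089
v -1.845 -3.797 -1.777
v -1.517 -3.423 -0.12
v -2.077 -3.319 -1.839
v -1.75 -2.945 -0.182
v -2.528 -3.03 -1.815
v -2.2 -2.657 -0.158
v -3.053 -3.023 -1.713
v -2.725 -2.65 -0.056
v -3.487 -3.3 -1.565
v -3.159 -2.927 0.092
v -3.691 -3.773 -1.418
v -3.363 -3.399 0.239
v -3.601 -4.291 -1.319
v -3.273 -3.918 0.338
v -3.245 -4.69 -1.299
v -2.917 -4.317 0.358
v -2.736 -4.844 -1.365
v -2.409 -4.471 0.292
v -2.237 -4.704 -1.495
v -1.909 -4.33 0.162
v 1.843 -1.363 0.913
v 2.344 -1.965 0.577
v 0.856 -1.675 0.003
v 1.357 -2.277 -0.333
v 1.035 -2.379 0.449
v 1.645 -2.186 1.011
v 1.555 -1.454 -0.431
v 2.165 -1.261 0.131
v 2.165 -2.021 -0.254
v 1.844 -2.592 0.29
v 1.356 -1.048 0.29
v 1.035 -1.619 0.834
v 2.18 -1.637 0.825
v 1.02 -2.003 -0.245
v 0.831 -2.063 0.215
v 1.125 -2.417 0.017
v 1.77 -1.767 1.08
v 2.064 -2.12 0.883
v 1.295 -2.363 0.807
v 1.136 -1.52 -0.303
v 1.43 -1.873 -0.5
v 2.075 -1.223 0.563
v 2.369 -1.577 0.365
v 1.905 -1.277 -0.227
v 2.369 -2.023 0.139
v 1.789 -2.207 -0.396
v 1.906 -1.723 -0.454
v 2.264 -1.61 -0.123
v 2.181 -2.359 0.459
v 1.601 -2.542 -0.076
v 1.412 -2.602 0.383
v 1.77 -2.489 0.714
v 2.076 -2.392 -0.03
v 1.599 -1.098 0.656
v 1.019 -1.281 0.121
v 1.43 -1.151 -0.134
v 1.788 -1.038 0.197
v 1.411 -1.433 0.976
v 0.831 -1.617 0.441
v 0.936 -2.03 0.703
v 1.294 -1.917 1.034
v 1.124 -1.248 0.61
f 2 4 1
f 5 2 1
f 1 4 3
f 3 5 1
f 2 8 4
f 6 2 5
f 6 8 2
f 4 8 3
f 7 5 3
f 3 8 7
f 7 6 5
f 8 6 7
f 10 9 13
f 10 13 11
f 11 13 14
f 11 14 12
f 13 9 15
f 13 15 14
f 14 15 16
f 14 16 12
f 15 9 17
f 15 17 16
f 16 17 18
f 16 18 12
f 17 9 19
f 17 19 18
f 18 19 20
f 18 20 12
f 19 9 21
f 19 21 20
f 20 21 22
f 20 22 12
f 21 9 23
f 21 23 22
f 22 23 24
f 22 24 12
f 23 9 25
f 23 25 24
f 24 25 26
f 24 26 12
f 25 9 27
f 25 27 26
f 26 27 28
f 26 28 12
f 27 9 29
f 27 29 28
f 28 29 30
f 28 30 12
f 29 9 31
f 29 31 30
f 30 31 32
f 30 32 12
f 31 9 10
f 31 10 32
f 32 10 11
f 32 11 12
f 33 70 49
f 70 44 73
f 49 73 38
f 70 73 49
f 33 49 45
f 49 38 50
f 45 50 34
f 49 50 45
f 33 45 54
f 45 34 55
f 54 55 40
f 45 55 54
f 33 54 66
f 54 40 69
f 66 69 43
f 54 69 66
f 33 66 70
f 66 43 74
f 70 74 44
f 66 74 70
f 34 50 61
f 50 38 64
f 61 64 42
f 50 64 61
f 38 73 51
f 73 44 72
f 51 72 37
f 73 72 51
f 44 74 71
f 74 43 67
f 71 67 35
f 74 67 71
f 43 69 68
f 69 40 56
f 68 56 39
f 69 56 68
f 40 55 60
f 55 34 57
f 60 57 41
f 55 57 60
f 36 62 48
f 62 42 63
f 48 63 37
f 62 63 48
f 36 48 46
f 48 37 47
f 46 47 35
f 48 47 46
f 36 46 53
f 46 35 52
f 53 52 39
f 46 52 53
f 36 53 58
f 53 39 59
f 58 59 41
f 53 59 58
f 36 58 62
f 58 41 65
f 62 65 42
f 58 65 62
f 37 63 51
f 63 42 64
f 51 64 38
f 63 64 51
f 35 47 71
f 47 37 72
f 71 72 44
f 47 72 71
f 39 52 68
f 52 35 67
f 68 67 43
f 52 67 68
f 41 59 60
f 59 39 56
f 60 56 40
f 59 56 60
f 42 65 61
f 65 41 57
f 61 57 34
f 65 57 61



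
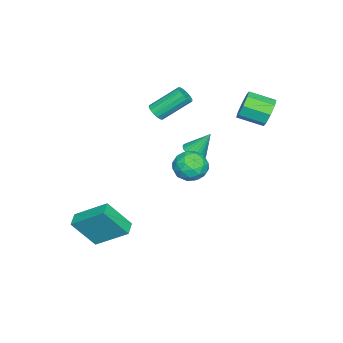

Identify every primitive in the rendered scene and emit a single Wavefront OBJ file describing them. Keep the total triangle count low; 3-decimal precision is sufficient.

v -1.438 0.967 -0.635
v -0.781 1.029 -1.384
v -2.039 -0.389 -1.276
v -1.382 -0.327 -2.025
v -1.067 -0.535 -1.1
v -0.696 0.303 -0.704
v -2.124 0.337 -1.956
v -1.753 1.175 -1.56
v -1.205 0.64 -2.201
v -0.551 0.101 -1.671
v -2.269 0.539 -0.989
v -1.615 0 -0.459
v -1.057 1.118 -0.954
v -1.763 -0.478 -1.706
v -1.578 -0.6 -1.163
v -1.192 -0.563 -1.603
v -1.007 0.691 -0.554
v -0.62 0.727 -0.994
v -0.789 -0.193 -0.827
v -2.2 -0.087 -1.666
v -1.813 -0.051 -2.106
v -1.628 1.203 -1.057
v -1.242 1.24 -1.497
v -2.031 0.833 -1.833
v -0.919 0.925 -1.874
v -1.273 0.127 -2.25
v -1.709 0.518 -2.21
v -1.491 1.011 -1.977
v -0.535 0.608 -1.563
v -0.888 -0.19 -1.939
v -0.704 -0.312 -1.395
v -0.485 0.181 -1.163
v -0.784 0.379 -2.042
v -1.932 0.83 -0.721
v -2.285 0.032 -1.097
v -2.335 0.459 -1.497
v -2.116 0.952 -1.265
v -1.547 0.513 -0.41
v -1.901 -0.285 -0.786
v -1.329 -0.371 -0.683
v -1.111 0.122 -0.45
v -2.036 0.261 -0.618
v -3.154 -0.125 -1.424
v -2.49 0.094 -1.439
v -3.386 0.665 -0.076
v -2.615 0.294 -1.577
v -2.822 0.429 -1.692
v -3.08 0.481 -1.767
v -3.349 0.44 -1.789
v -3.589 0.313 -1.755
v -3.762 0.119 -1.672
v -3.843 -0.112 -1.55
v -3.819 -0.345 -1.409
v -3.694 -0.544 -1.271
v -3.487 -0.68 -1.156
v -3.229 -0.731 -1.082
v -2.96 -0.69 -1.06
v -2.72 -0.563 -1.093
v -2.547 -0.37 -1.177
v -2.466 -0.139 -1.298
v 2.648 -2.977 -4.626
v 3.158 -4.043 -3.062
v 2.561 -1.248 -3.419
v 3.071 -2.314 -1.856
v 3.449 -2.826 -4.784
v 3.959 -3.892 -3.221
v 3.362 -1.097 -3.578
v 3.872 -2.163 -2.014
v -2.663 -2.035 1.352
v -2.152 -1.961 1.568
v -2.865 -0.632 2.804
v -3.377 -0.705 2.588
v -2.17 -1.77 1.352
v -2.883 -0.44 2.587
v -2.321 -1.649 1.135
v -3.034 -0.319 2.37
v -2.563 -1.632 0.977
v -3.276 -0.302 2.212
v -2.832 -1.723 0.919
v -3.545 -0.393 2.154
v -3.056 -1.897 0.977
v -3.769 -0.567 2.213
v -3.175 -2.108 1.136
v -3.888 -0.779 2.372
v -3.157 -2.3 1.353
v -3.87 -0.97 2.588
v -3.006 -2.421 1.57
v -3.719 -1.091 2.805
v -2.764 -2.438 1.728
v -3.477 -1.108 2.963
v -2.495 -2.347 1.786
v -3.208 -1.017 3.021
v -2.271 -2.173 1.727
v -2.984 -0.843 2.963
v -3.522 3.746 2.109
v -3.099 3.566 1.371
v -2.835 2.213 1.852
v -3.258 2.394 2.591
v -2.697 3.812 1.841
v -2.433 2.459 2.323
v -2.778 4.019 2.469
v -2.514 2.667 2.95
v -3.295 4.067 2.886
v -3.031 2.714 3.367
v -3.945 3.927 2.848
v -3.681 2.574 3.329
v -4.347 3.681 2.377
v -4.083 2.328 2.859
v -4.266 3.473 1.75
v -4.002 2.121 2.231
v -3.749 3.426 1.333
v -3.485 2.073 1.814
f 1 38 17
f 38 12 41
f 17 41 6
f 38 41 17
f 1 17 13
f 17 6 18
f 13 18 2
f 17 18 13
f 1 13 22
f 13 2 23
f 22 23 8
f 13 23 22
f 1 22 34
f 22 8 37
f 34 37 11
f 22 37 34
f 1 34 38
f 34 11 42
f 38 42 12
f 34 42 38
f 2 18 29
f 18 6 32
f 29 32 10
f 18 32 29
f 6 41 19
f 41 12 40
f 19 40 5
f 41 40 19
f 12 42 39
f 42 11 35
f 39 35 3
f 42 35 39
f 11 37 36
f 37 8 24
f 36 24 7
f 37 24 36
f 8 23 28
f 23 2 25
f 28 25 9
f 23 25 28
f 4 30 16
f 30 10 31
f 16 31 5
f 30 31 16
f 4 16 14
f 16 5 15
f 14 15 3
f 16 15 14
f 4 14 21
f 14 3 20
f 21 20 7
f 14 20 21
f 4 21 26
f 21 7 27
f 26 27 9
f 21 27 26
f 4 26 30
f 26 9 33
f 30 33 10
f 26 33 30
f 5 31 19
f 31 10 32
f 19 32 6
f 31 32 19
f 3 15 39
f 15 5 40
f 39 40 12
f 15 40 39
f 7 20 36
f 20 3 35
f 36 35 11
f 20 35 36
f 9 27 28
f 27 7 24
f 28 24 8
f 27 24 28
f 10 33 29
f 33 9 25
f 29 25 2
f 33 25 29
f 44 43 46
f 44 46 45
f 46 43 47
f 46 47 45
f 47 43 48
f 47 48 45
f 48 43 49
f 48 49 45
f 49 43 50
f 49 50 45
f 50 43 51
f 50 51 45
f 51 43 52
f 51 52 45
f 52 43 53
f 52 53 45
f 53 43 54
f 53 54 45
f 54 43 55
f 54 55 45
f 55 43 56
f 55 56 45
f 56 43 57
f 56 57 45
f 57 43 58
f 57 58 45
f 58 43 59
f 58 59 45
f 59 43 60
f 59 60 45
f 60 43 44
f 60 44 45
f 62 64 61
f 65 62 61
f 61 64 63
f 63 65 61
f 62 68 64
f 66 62 65
f 66 68 62
f 64 68 63
f 67 65 63
f 63 68 67
f 67 66 65
f 68 66 67
f 70 69 73
f 70 73 71
f 71 73 74
f 71 74 72
f 73 69 75
f 73 75 74
f 74 75 76
f 74 76 72
f 75 69 77
f 75 77 76
f 76 77 78
f 76 78 72
f 77 69 79
f 77 79 78
f 78 79 80
f 78 80 72
f 79 69 81
f 79 81 80
f 80 81 82
f 80 82 72
f 81 69 83
f 81 83 82
f 82 83 84
f 82 84 72
f 83 69 85
f 83 85 84
f 84 85 86
f 84 86 72
f 85 69 87
f 85 87 86
f 86 87 88
f 86 88 72
f 87 69 89
f 87 89 88
f 88 89 90
f 88 90 72
f 89 69 91
f 89 91 90
f 90 91 92
f 90 92 72
f 91 69 93
f 91 93 92
f 92 93 94
f 92 94 72
f 93 69 70
f 93 70 94
f 94 70 71
f 94 71 72
f 96 95 99
f 96 99 97
f 97 99 100
f 97 100 98
f 99 95 101
f 99 101 100
f 100 101 102
f 100 102 98
f 101 95 103
f 101 103 102
f 102 103 104
f 102 104 98
f 103 95 105
f 103 105 104
f 104 105 106
f 104 106 98
f 105 95 107
f 105 107 106
f 106 107 108
f 106 108 98
f 107 95 109
f 107 109 108
f 108 109 110
f 108 110 98
f 109 95 111
f 109 111 110
f 110 111 112
f 110 112 98
f 111 95 96
f 111 96 112
f 112 96 97
f 112 97 98



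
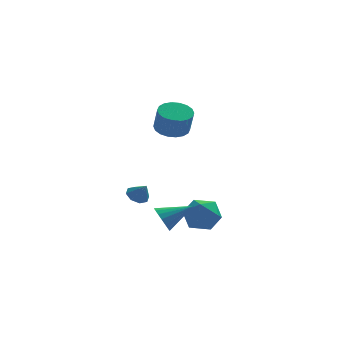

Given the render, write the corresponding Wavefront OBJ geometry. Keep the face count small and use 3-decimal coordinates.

v -2.903 -3.313 -1.111
v -2.587 -3.841 -1.669
v -1.277 -3.167 -0.329
v -2.539 -3.512 -1.83
v -2.563 -3.144 -1.849
v -2.655 -2.809 -1.722
v -2.795 -2.575 -1.473
v -2.957 -2.486 -1.153
v -3.108 -2.562 -0.825
v -3.219 -2.786 -0.553
v -3.267 -3.115 -0.392
v -3.242 -3.483 -0.373
v -3.151 -3.818 -0.5
v -3.01 -4.052 -0.748
v -2.849 -4.141 -1.068
v -2.697 -4.065 -1.397
v -3.266 3.878 -2.455
v -2.783 3.58 -2.865
v -2.834 3.382 -1.585
v -2.624 4.054 -2.673
v -2.84 4.425 -2.353
v -3.306 4.476 -2.093
v -3.748 4.177 -2.044
v -3.907 3.703 -2.236
v -3.691 3.332 -2.556
v -3.225 3.281 -2.816
v -1.186 -0.268 -2.193
v -0.339 -0.608 -2.869
v -0.701 -1.532 -0.951
v 0.146 -1.872 -1.627
v 0.192 -0.853 -1.127
v -0.108 -0.072 -1.895
v -0.932 -2.068 -1.925
v -1.232 -1.287 -2.693
v -0.182 -1.72 -2.704
v 0.512 -0.969 -2.211
v -1.552 -1.171 -1.609
v -0.858 -0.42 -1.116
v -1.719 1.621 3.299
v -1.034 2.271 3.472
v -0.896 1.769 4.814
v -1.581 1.119 4.641
v -1.391 2.477 3.585
v -1.253 1.974 4.928
v -1.813 2.513 3.642
v -1.675 2.01 4.985
v -2.216 2.372 3.631
v -2.078 1.87 4.974
v -2.521 2.083 3.554
v -2.383 1.581 4.897
v -2.667 1.702 3.427
v -2.529 1.2 4.769
v -2.625 1.306 3.274
v -2.487 0.803 4.616
v -2.404 0.971 3.126
v -2.266 0.469 4.468
v -2.047 0.766 3.012
v -1.909 0.263 4.355
v -1.625 0.73 2.955
v -1.487 0.227 4.298
v -1.222 0.87 2.966
v -1.084 0.368 4.309
v -0.917 1.159 3.043
v -0.779 0.657 4.386
v -0.771 1.54 3.171
v -0.633 1.038 4.513
v -0.813 1.937 3.324
v -0.675 1.434 4.666
f 2 1 4
f 2 4 3
f 4 1 5
f 4 5 3
f 5 1 6
f 5 6 3
f 6 1 7
f 6 7 3
f 7 1 8
f 7 8 3
f 8 1 9
f 8 9 3
f 9 1 10
f 9 10 3
f 10 1 11
f 10 11 3
f 11 1 12
f 11 12 3
f 12 1 13
f 12 13 3
f 13 1 14
f 13 14 3
f 14 1 15
f 14 15 3
f 15 1 16
f 15 16 3
f 16 1 2
f 16 2 3
f 18 17 20
f 18 20 19
f 20 17 21
f 20 21 19
f 21 17 22
f 21 22 19
f 22 17 23
f 22 23 19
f 23 17 24
f 23 24 19
f 24 17 25
f 24 25 19
f 25 17 26
f 25 26 19
f 26 17 18
f 26 18 19
f 27 38 32
f 27 32 28
f 27 28 34
f 27 34 37
f 27 37 38
f 28 32 36
f 32 38 31
f 38 37 29
f 37 34 33
f 34 28 35
f 30 36 31
f 30 31 29
f 30 29 33
f 30 33 35
f 30 35 36
f 31 36 32
f 29 31 38
f 33 29 37
f 35 33 34
f 36 35 28
f 40 39 43
f 40 43 41
f 41 43 44
f 41 44 42
f 43 39 45
f 43 45 44
f 44 45 46
f 44 46 42
f 45 39 47
f 45 47 46
f 46 47 48
f 46 48 42
f 47 39 49
f 47 49 48
f 48 49 50
f 48 50 42
f 49 39 51
f 49 51 50
f 50 51 52
f 50 52 42
f 51 39 53
f 51 53 52
f 52 53 54
f 52 54 42
f 53 39 55
f 53 55 54
f 54 55 56
f 54 56 42
f 55 39 57
f 55 57 56
f 56 57 58
f 56 58 42
f 57 39 59
f 57 59 58
f 58 59 60
f 58 60 42
f 59 39 61
f 59 61 60
f 60 61 62
f 60 62 42
f 61 39 63
f 61 63 62
f 62 63 64
f 62 64 42
f 63 39 65
f 63 65 64
f 64 65 66
f 64 66 42
f 65 39 67
f 65 67 66
f 66 67 68
f 66 68 42
f 67 39 40
f 67 40 68
f 68 40 41
f 68 41 42



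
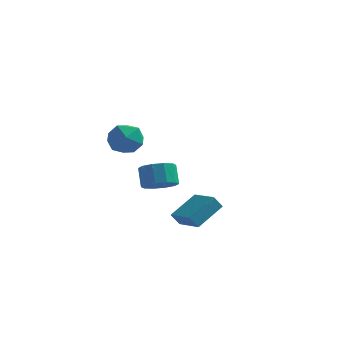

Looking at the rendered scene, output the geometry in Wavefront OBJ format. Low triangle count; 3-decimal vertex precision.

v -2.428 -0.591 1.881
v -1.372 -0.674 2.259
v -2.748 -2.306 2.401
v -1.692 -2.389 2.779
v -2.428 -1.722 3.307
v -2.23 -0.662 2.986
v -1.89 -2.318 1.674
v -1.692 -1.258 1.353
v -1.039 -1.741 2.131
v -1.372 -1.373 3.141
v -2.748 -1.607 1.519
v -3.081 -1.239 2.529
v 1.029 -3.493 -1.898
v 1.849 -2.085 -0.921
v 1.417 -3.247 -2.578
v 2.237 -1.839 -1.6
v 2.343 -4.521 -1.52
v 3.163 -3.113 -0.542
v 2.731 -4.275 -2.199
v 3.551 -2.867 -1.222
v -1.583 2.622 -2.475
v -1.016 3.438 -2.747
v -1.391 4.074 -1.617
v -1.957 3.258 -1.345
v -1.601 3.516 -2.985
v -1.976 4.153 -1.855
v -2.179 3.253 -3.028
v -2.554 3.89 -1.898
v -2.529 2.749 -2.861
v -2.904 3.385 -1.73
v -2.518 2.196 -2.545
v -2.893 2.832 -1.415
v -2.149 1.806 -2.203
v -2.524 2.442 -1.073
v -1.564 1.727 -1.965
v -1.939 2.364 -0.835
v -0.986 1.99 -1.922
v -1.361 2.627 -0.792
v -0.636 2.495 -2.09
v -1.011 3.131 -0.959
v -0.647 3.048 -2.405
v -1.022 3.684 -1.275
f 1 12 6
f 1 6 2
f 1 2 8
f 1 8 11
f 1 11 12
f 2 6 10
f 6 12 5
f 12 11 3
f 11 8 7
f 8 2 9
f 4 10 5
f 4 5 3
f 4 3 7
f 4 7 9
f 4 9 10
f 5 10 6
f 3 5 12
f 7 3 11
f 9 7 8
f 10 9 2
f 14 16 13
f 17 14 13
f 13 16 15
f 15 17 13
f 14 20 16
f 18 14 17
f 18 20 14
f 16 20 15
f 19 17 15
f 15 20 19
f 19 18 17
f 20 18 19
f 22 21 25
f 22 25 23
f 23 25 26
f 23 26 24
f 25 21 27
f 25 27 26
f 26 27 28
f 26 28 24
f 27 21 29
f 27 29 28
f 28 29 30
f 28 30 24
f 29 21 31
f 29 31 30
f 30 31 32
f 30 32 24
f 31 21 33
f 31 33 32
f 32 33 34
f 32 34 24
f 33 21 35
f 33 35 34
f 34 35 36
f 34 36 24
f 35 21 37
f 35 37 36
f 36 37 38
f 36 38 24
f 37 21 39
f 37 39 38
f 38 39 40
f 38 40 24
f 39 21 41
f 39 41 40
f 40 41 42
f 40 42 24
f 41 21 22
f 41 22 42
f 42 22 23
f 42 23 24



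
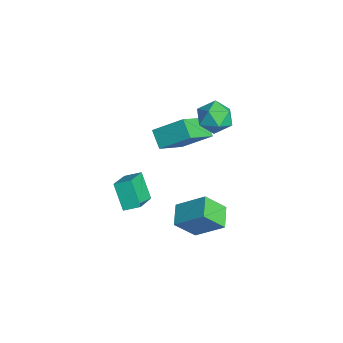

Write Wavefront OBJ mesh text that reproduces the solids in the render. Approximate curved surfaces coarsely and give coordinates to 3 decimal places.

v -3.43 -1.069 -3.386
v -2.087 -1.89 -2.514
v -3.177 -0.305 -3.056
v -1.834 -1.126 -2.184
v -2.526 -0.854 -4.576
v -1.183 -1.675 -3.704
v -2.273 -0.09 -4.246
v -0.93 -0.911 -3.374
v -3.645 1.776 -2.052
v -4.494 1.655 -1.411
v -3.078 3.083 -1.054
v -3.926 2.962 -0.413
v -2.554 0.398 -0.867
v -3.402 0.277 -0.226
v -1.986 1.705 0.131
v -2.835 1.584 0.772
v -2.002 2.633 2.105
v -1.409 2.95 1.454
v -0.831 2.21 2.966
v -0.238 2.527 2.315
v -0.756 3.13 2.808
v -1.48 3.391 2.276
v -0.76 1.769 2.144
v -1.484 2.03 1.612
v -0.642 2.415 1.478
v -0.639 3.256 1.888
v -1.601 1.904 2.532
v -1.598 2.745 2.942
v 1.871 0.882 -3.207
v 1.89 -0.101 -2.142
v 0.827 1.244 -2.855
v 0.845 0.26 -1.79
v 2.615 2.02 -2.17
v 2.633 1.036 -1.105
v 1.57 2.381 -1.818
v 1.589 1.398 -0.753
f 2 4 1
f 5 2 1
f 1 4 3
f 3 5 1
f 2 8 4
f 6 2 5
f 6 8 2
f 4 8 3
f 7 5 3
f 3 8 7
f 7 6 5
f 8 6 7
f 10 12 9
f 13 10 9
f 9 12 11
f 11 13 9
f 10 16 12
f 14 10 13
f 14 16 10
f 12 16 11
f 15 13 11
f 11 16 15
f 15 14 13
f 16 14 15
f 17 28 22
f 17 22 18
f 17 18 24
f 17 24 27
f 17 27 28
f 18 22 26
f 22 28 21
f 28 27 19
f 27 24 23
f 24 18 25
f 20 26 21
f 20 21 19
f 20 19 23
f 20 23 25
f 20 25 26
f 21 26 22
f 19 21 28
f 23 19 27
f 25 23 24
f 26 25 18
f 30 32 29
f 33 30 29
f 29 32 31
f 31 33 29
f 30 36 32
f 34 30 33
f 34 36 30
f 32 36 31
f 35 33 31
f 31 36 35
f 35 34 33
f 36 34 35



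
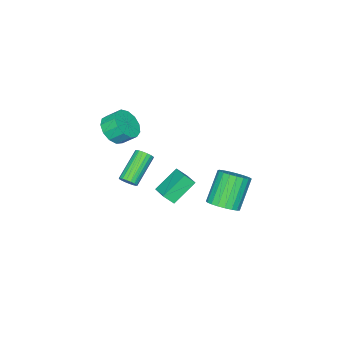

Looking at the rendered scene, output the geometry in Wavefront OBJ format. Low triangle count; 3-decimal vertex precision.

v -0.687 -3.585 0.705
v 0.168 -3.154 0.637
v -0.138 -2.444 1.287
v -0.993 -2.875 1.355
v -0.143 -2.936 0.252
v -0.45 -2.226 0.902
v -0.627 -2.924 0.011
v -0.934 -2.214 0.661
v -1.13 -3.122 -0.01
v -1.437 -2.412 0.64
v -1.493 -3.467 0.197
v -1.799 -2.757 0.846
v -1.599 -3.85 0.564
v -1.905 -3.139 1.214
v -1.416 -4.148 0.977
v -1.722 -3.438 1.626
v -1.001 -4.267 1.303
v -1.307 -3.557 1.953
v -0.487 -4.17 1.439
v -0.793 -3.46 2.089
v -0.036 -3.887 1.343
v -0.342 -3.177 1.992
v 0.208 -3.509 1.044
v -0.098 -2.798 1.693
v -2.872 -0.451 -2.81
v -2.524 -0.895 -2.227
v -2.2 0.6 -2.41
v -1.852 0.156 -1.828
v -1.608 -0.856 -3.872
v -1.26 -1.3 -3.29
v -0.936 0.195 -3.473
v -0.588 -0.249 -2.89
v -0.797 3.408 -1.898
v -0.1 3.598 -1.378
v -1.267 3.443 0.239
v -1.963 3.252 -0.282
v -0.24 3.934 -1.446
v -1.407 3.779 0.171
v -0.475 4.179 -1.592
v -1.642 4.024 0.025
v -0.766 4.291 -1.792
v -1.933 4.135 -0.175
v -1.063 4.25 -2.01
v -2.23 4.094 -0.393
v -1.313 4.063 -2.208
v -2.48 3.908 -0.591
v -1.474 3.763 -2.353
v -2.641 3.608 -0.736
v -1.518 3.402 -2.42
v -2.685 3.246 -0.803
v -1.437 3.041 -2.396
v -2.604 2.886 -0.779
v -1.246 2.744 -2.286
v -2.412 2.589 -0.669
v -0.976 2.562 -2.109
v -2.143 2.406 -0.493
v -0.676 2.526 -1.896
v -1.843 2.37 -0.279
v -0.397 2.642 -1.683
v -1.563 2.487 -0.066
v -0.186 2.891 -1.508
v -1.353 2.736 0.109
v -0.081 3.229 -1.4
v -1.248 3.074 0.217
v -0.259 -2.298 -2.568
v 0.038 -2.149 -2.155
v -1.544 -2.313 -0.959
v -1.841 -2.462 -1.372
v -0.045 -1.944 -2.236
v -1.627 -2.108 -1.041
v -0.17 -1.809 -2.383
v -1.752 -1.973 -1.188
v -0.313 -1.771 -2.567
v -1.895 -1.935 -1.372
v -0.445 -1.837 -2.751
v -2.027 -2.001 -1.555
v -0.54 -1.994 -2.899
v -2.123 -2.158 -1.703
v -0.58 -2.212 -2.981
v -2.162 -2.376 -1.785
v -0.556 -2.447 -2.981
v -2.138 -2.611 -1.785
v -0.473 -2.652 -2.899
v -2.055 -2.816 -1.704
v -0.348 -2.787 -2.752
v -1.93 -2.951 -1.557
v -0.205 -2.825 -2.568
v -1.787 -2.989 -1.373
v -0.073 -2.759 -2.385
v -1.655 -2.923 -1.189
v 0.023 -2.602 -2.237
v -1.56 -2.766 -1.041
v 0.062 -2.384 -2.155
v -1.52 -2.548 -0.959
f 2 1 5
f 2 5 3
f 3 5 6
f 3 6 4
f 5 1 7
f 5 7 6
f 6 7 8
f 6 8 4
f 7 1 9
f 7 9 8
f 8 9 10
f 8 10 4
f 9 1 11
f 9 11 10
f 10 11 12
f 10 12 4
f 11 1 13
f 11 13 12
f 12 13 14
f 12 14 4
f 13 1 15
f 13 15 14
f 14 15 16
f 14 16 4
f 15 1 17
f 15 17 16
f 16 17 18
f 16 18 4
f 17 1 19
f 17 19 18
f 18 19 20
f 18 20 4
f 19 1 21
f 19 21 20
f 20 21 22
f 20 22 4
f 21 1 23
f 21 23 22
f 22 23 24
f 22 24 4
f 23 1 2
f 23 2 24
f 24 2 3
f 24 3 4
f 26 28 25
f 29 26 25
f 25 28 27
f 27 29 25
f 26 32 28
f 30 26 29
f 30 32 26
f 28 32 27
f 31 29 27
f 27 32 31
f 31 30 29
f 32 30 31
f 34 33 37
f 34 37 35
f 35 37 38
f 35 38 36
f 37 33 39
f 37 39 38
f 38 39 40
f 38 40 36
f 39 33 41
f 39 41 40
f 40 41 42
f 40 42 36
f 41 33 43
f 41 43 42
f 42 43 44
f 42 44 36
f 43 33 45
f 43 45 44
f 44 45 46
f 44 46 36
f 45 33 47
f 45 47 46
f 46 47 48
f 46 48 36
f 47 33 49
f 47 49 48
f 48 49 50
f 48 50 36
f 49 33 51
f 49 51 50
f 50 51 52
f 50 52 36
f 51 33 53
f 51 53 52
f 52 53 54
f 52 54 36
f 53 33 55
f 53 55 54
f 54 55 56
f 54 56 36
f 55 33 57
f 55 57 56
f 56 57 58
f 56 58 36
f 57 33 59
f 57 59 58
f 58 59 60
f 58 60 36
f 59 33 61
f 59 61 60
f 60 61 62
f 60 62 36
f 61 33 63
f 61 63 62
f 62 63 64
f 62 64 36
f 63 33 34
f 63 34 64
f 64 34 35
f 64 35 36
f 66 65 69
f 66 69 67
f 67 69 70
f 67 70 68
f 69 65 71
f 69 71 70
f 70 71 72
f 70 72 68
f 71 65 73
f 71 73 72
f 72 73 74
f 72 74 68
f 73 65 75
f 73 75 74
f 74 75 76
f 74 76 68
f 75 65 77
f 75 77 76
f 76 77 78
f 76 78 68
f 77 65 79
f 77 79 78
f 78 79 80
f 78 80 68
f 79 65 81
f 79 81 80
f 80 81 82
f 80 82 68
f 81 65 83
f 81 83 82
f 82 83 84
f 82 84 68
f 83 65 85
f 83 85 84
f 84 85 86
f 84 86 68
f 85 65 87
f 85 87 86
f 86 87 88
f 86 88 68
f 87 65 89
f 87 89 88
f 88 89 90
f 88 90 68
f 89 65 91
f 89 91 90
f 90 91 92
f 90 92 68
f 91 65 93
f 91 93 92
f 92 93 94
f 92 94 68
f 93 65 66
f 93 66 94
f 94 66 67
f 94 67 68



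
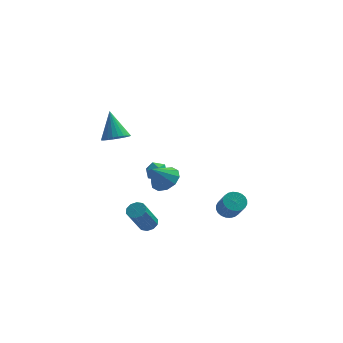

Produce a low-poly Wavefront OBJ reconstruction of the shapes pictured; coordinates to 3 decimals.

v -0.747 0.367 -3.842
v -0.222 0.127 -3.796
v -0.767 -0.768 -2.271
v -1.293 -0.527 -2.318
v -0.219 0.435 -3.614
v -0.764 -0.459 -2.089
v -0.418 0.718 -3.519
v -0.963 -0.176 -1.994
v -0.743 0.867 -3.548
v -1.288 -0.028 -2.023
v -1.07 0.825 -3.689
v -1.615 -0.07 -2.164
v -1.273 0.608 -3.889
v -1.818 -0.287 -2.364
v -1.276 0.299 -4.071
v -1.821 -0.595 -2.546
v -1.077 0.016 -4.166
v -1.622 -0.878 -2.641
v -0.752 -0.132 -4.137
v -1.297 -1.027 -2.612
v -0.425 -0.09 -3.996
v -0.97 -0.985 -2.471
v -2.274 -0.689 3.129
v -1.825 -1.168 3.55
v -2.666 0.229 4.591
v -1.624 -0.954 3.469
v -1.522 -0.699 3.337
v -1.535 -0.443 3.173
v -1.66 -0.225 3.002
v -1.879 -0.077 2.851
v -2.157 -0.022 2.742
v -2.454 -0.068 2.692
v -2.723 -0.209 2.708
v -2.924 -0.423 2.788
v -3.026 -0.678 2.921
v -3.013 -0.934 3.085
v -2.888 -1.153 3.255
v -2.67 -1.301 3.407
v -2.391 -1.356 3.516
v -2.094 -1.309 3.566
v 0.285 -1.554 0.659
v 0.936 -1.35 1.198
v -0.385 -2.066 1.661
v 0.596 -0.934 1.183
v 0.137 -0.755 0.968
v -0.265 -0.881 0.634
v -0.457 -1.264 0.31
v -0.366 -1.759 0.119
v -0.026 -2.175 0.134
v 0.433 -2.354 0.35
v 0.835 -2.228 0.683
v 1.028 -1.844 1.007
v -1.062 3.689 -1.592
v -0.622 3.798 -2.104
v -0.338 3.002 -1.116
v 0.102 3.111 -1.628
v -0.037 3.612 -1.184
v -0.485 4.036 -1.478
v -0.475 2.764 -1.742
v -0.923 3.188 -2.036
v -0.26 3.226 -2.196
v 0.011 3.751 -1.852
v -0.971 3.049 -1.368
v -0.7 3.574 -1.024
v 3.427 1.916 -3.514
v 3.954 2.311 -3.389
v 4.34 1.459 -2.321
v 3.813 1.064 -2.446
v 3.771 2.42 -3.237
v 4.158 1.567 -2.169
v 3.537 2.452 -3.126
v 3.923 1.599 -2.058
v 3.285 2.402 -3.075
v 3.671 1.55 -2.007
v 3.055 2.279 -3.09
v 3.441 1.426 -2.022
v 2.882 2.1 -3.17
v 3.268 1.248 -2.102
v 2.792 1.893 -3.303
v 3.178 1.041 -2.235
v 2.798 1.69 -3.467
v 3.184 0.838 -2.399
v 2.9 1.521 -3.639
v 3.286 0.669 -2.571
v 3.082 1.413 -3.791
v 3.469 0.56 -2.723
v 3.317 1.381 -3.902
v 3.703 0.528 -2.834
v 3.569 1.43 -3.953
v 3.955 0.578 -2.885
v 3.799 1.554 -3.938
v 4.185 0.701 -2.87
v 3.972 1.732 -3.858
v 4.358 0.88 -2.79
v 4.062 1.939 -3.725
v 4.448 1.087 -2.657
v 4.056 2.142 -3.561
v 4.442 1.29 -2.493
f 2 1 5
f 2 5 3
f 3 5 6
f 3 6 4
f 5 1 7
f 5 7 6
f 6 7 8
f 6 8 4
f 7 1 9
f 7 9 8
f 8 9 10
f 8 10 4
f 9 1 11
f 9 11 10
f 10 11 12
f 10 12 4
f 11 1 13
f 11 13 12
f 12 13 14
f 12 14 4
f 13 1 15
f 13 15 14
f 14 15 16
f 14 16 4
f 15 1 17
f 15 17 16
f 16 17 18
f 16 18 4
f 17 1 19
f 17 19 18
f 18 19 20
f 18 20 4
f 19 1 21
f 19 21 20
f 20 21 22
f 20 22 4
f 21 1 2
f 21 2 22
f 22 2 3
f 22 3 4
f 24 23 26
f 24 26 25
f 26 23 27
f 26 27 25
f 27 23 28
f 27 28 25
f 28 23 29
f 28 29 25
f 29 23 30
f 29 30 25
f 30 23 31
f 30 31 25
f 31 23 32
f 31 32 25
f 32 23 33
f 32 33 25
f 33 23 34
f 33 34 25
f 34 23 35
f 34 35 25
f 35 23 36
f 35 36 25
f 36 23 37
f 36 37 25
f 37 23 38
f 37 38 25
f 38 23 39
f 38 39 25
f 39 23 40
f 39 40 25
f 40 23 24
f 40 24 25
f 42 41 44
f 42 44 43
f 44 41 45
f 44 45 43
f 45 41 46
f 45 46 43
f 46 41 47
f 46 47 43
f 47 41 48
f 47 48 43
f 48 41 49
f 48 49 43
f 49 41 50
f 49 50 43
f 50 41 51
f 50 51 43
f 51 41 52
f 51 52 43
f 52 41 42
f 52 42 43
f 53 64 58
f 53 58 54
f 53 54 60
f 53 60 63
f 53 63 64
f 54 58 62
f 58 64 57
f 64 63 55
f 63 60 59
f 60 54 61
f 56 62 57
f 56 57 55
f 56 55 59
f 56 59 61
f 56 61 62
f 57 62 58
f 55 57 64
f 59 55 63
f 61 59 60
f 62 61 54
f 66 65 69
f 66 69 67
f 67 69 70
f 67 70 68
f 69 65 71
f 69 71 70
f 70 71 72
f 70 72 68
f 71 65 73
f 71 73 72
f 72 73 74
f 72 74 68
f 73 65 75
f 73 75 74
f 74 75 76
f 74 76 68
f 75 65 77
f 75 77 76
f 76 77 78
f 76 78 68
f 77 65 79
f 77 79 78
f 78 79 80
f 78 80 68
f 79 65 81
f 79 81 80
f 80 81 82
f 80 82 68
f 81 65 83
f 81 83 82
f 82 83 84
f 82 84 68
f 83 65 85
f 83 85 84
f 84 85 86
f 84 86 68
f 85 65 87
f 85 87 86
f 86 87 88
f 86 88 68
f 87 65 89
f 87 89 88
f 88 89 90
f 88 90 68
f 89 65 91
f 89 91 90
f 90 91 92
f 90 92 68
f 91 65 93
f 91 93 92
f 92 93 94
f 92 94 68
f 93 65 95
f 93 95 94
f 94 95 96
f 94 96 68
f 95 65 97
f 95 97 96
f 96 97 98
f 96 98 68
f 97 65 66
f 97 66 98
f 98 66 67
f 98 67 68



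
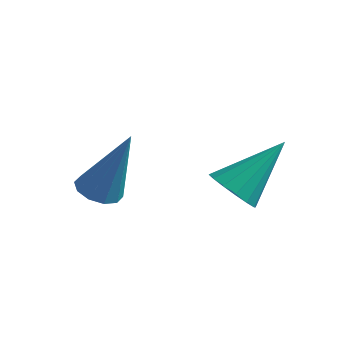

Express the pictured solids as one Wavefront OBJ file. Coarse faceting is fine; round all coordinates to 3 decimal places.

v -0.428 1.009 0.661
v -0.011 0.517 0.583
v 0.328 1.331 2.659
v 0.17 0.853 0.46
v 0.123 1.25 0.414
v -0.135 1.554 0.462
v -0.505 1.65 0.587
v -0.845 1.501 0.74
v -1.026 1.164 0.863
v -0.979 0.768 0.909
v -0.721 0.464 0.86
v -0.351 0.368 0.736
v 2.302 2.943 0.247
v 2.919 2.471 0.32
v 3.138 4.237 1.553
v 3.012 2.718 0.015
v 2.915 3.026 -0.228
v 2.654 3.311 -0.344
v 2.299 3.498 -0.301
v 1.944 3.535 -0.112
v 1.685 3.414 0.174
v 1.592 3.167 0.479
v 1.689 2.859 0.722
v 1.95 2.574 0.838
v 2.306 2.388 0.795
v 2.66 2.35 0.606
f 2 1 4
f 2 4 3
f 4 1 5
f 4 5 3
f 5 1 6
f 5 6 3
f 6 1 7
f 6 7 3
f 7 1 8
f 7 8 3
f 8 1 9
f 8 9 3
f 9 1 10
f 9 10 3
f 10 1 11
f 10 11 3
f 11 1 12
f 11 12 3
f 12 1 2
f 12 2 3
f 14 13 16
f 14 16 15
f 16 13 17
f 16 17 15
f 17 13 18
f 17 18 15
f 18 13 19
f 18 19 15
f 19 13 20
f 19 20 15
f 20 13 21
f 20 21 15
f 21 13 22
f 21 22 15
f 22 13 23
f 22 23 15
f 23 13 24
f 23 24 15
f 24 13 25
f 24 25 15
f 25 13 26
f 25 26 15
f 26 13 14
f 26 14 15



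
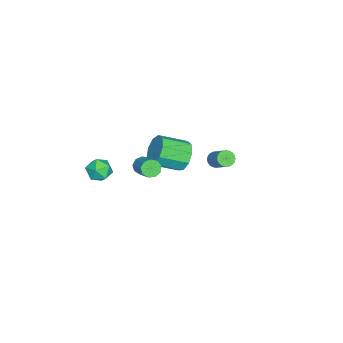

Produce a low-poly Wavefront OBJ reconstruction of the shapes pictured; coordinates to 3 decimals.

v 0.98 -1.451 0.132
v 1.251 -1.917 0.283
v 2.151 -1.156 1.02
v 1.88 -0.689 0.868
v 1.399 -1.779 -0.041
v 2.299 -1.017 0.695
v 1.352 -1.487 -0.285
v 2.252 -0.726 0.451
v 1.131 -1.178 -0.334
v 2.031 -0.417 0.403
v 0.839 -0.997 -0.165
v 1.739 -0.236 0.572
v 0.613 -1.028 0.143
v 1.513 -0.267 0.88
v 0.559 -1.257 0.446
v 1.459 -0.495 1.182
v 0.702 -1.576 0.601
v 1.602 -0.815 1.338
v 0.975 -1.837 0.537
v 1.875 -1.076 1.274
v -0.099 2.142 0.7
v 0.325 1.924 0.551
v 1.004 2.659 1.412
v 0.579 2.878 1.56
v 0.316 2.076 0.429
v 0.995 2.811 1.29
v 0.243 2.238 0.348
v 0.922 2.973 1.209
v 0.118 2.385 0.321
v 0.797 3.12 1.181
v -0.039 2.496 0.351
v 0.639 3.231 1.212
v -0.207 2.552 0.434
v 0.472 3.287 1.295
v -0.357 2.547 0.558
v 0.321 3.282 1.419
v -0.469 2.479 0.703
v 0.21 3.215 1.564
v -0.524 2.361 0.848
v 0.155 3.096 1.709
v -0.515 2.209 0.97
v 0.164 2.944 1.831
v -0.442 2.047 1.051
v 0.237 2.782 1.912
v -0.317 1.9 1.079
v 0.362 2.635 1.939
v -0.159 1.789 1.048
v 0.519 2.524 1.909
v 0.008 1.733 0.965
v 0.687 2.468 1.826
v 0.159 1.738 0.841
v 0.837 2.473 1.702
v 0.27 1.805 0.696
v 0.949 2.541 1.557
v 2.685 -2.454 0.775
v 3.449 -2.56 0.879
v 2.471 -3.64 1.141
v 3.235 -3.746 1.245
v 2.84 -3.273 1.719
v 2.971 -2.54 1.494
v 2.949 -3.66 0.526
v 3.08 -2.927 0.301
v 3.612 -3.305 0.725
v 3.544 -3.066 1.463
v 2.376 -3.134 0.557
v 2.308 -2.895 1.295
v -4.253 -0.911 -3.355
v -3.717 -1.067 -4.184
v -2.97 -2.485 -3.434
v -3.507 -2.329 -2.605
v -3.373 -0.659 -3.756
v -2.626 -2.078 -3.006
v -3.44 -0.369 -3.14
v -2.694 -1.788 -2.39
v -3.889 -0.333 -2.625
v -3.142 -1.751 -1.875
v -4.508 -0.567 -2.451
v -3.761 -1.985 -1.701
v -5.007 -0.961 -2.7
v -4.261 -2.38 -1.95
v -5.155 -1.333 -3.256
v -4.408 -2.751 -2.506
v -4.88 -1.506 -3.858
v -4.133 -2.925 -3.108
v -4.312 -1.401 -4.224
v -3.565 -2.82 -3.474
f 2 1 5
f 2 5 3
f 3 5 6
f 3 6 4
f 5 1 7
f 5 7 6
f 6 7 8
f 6 8 4
f 7 1 9
f 7 9 8
f 8 9 10
f 8 10 4
f 9 1 11
f 9 11 10
f 10 11 12
f 10 12 4
f 11 1 13
f 11 13 12
f 12 13 14
f 12 14 4
f 13 1 15
f 13 15 14
f 14 15 16
f 14 16 4
f 15 1 17
f 15 17 16
f 16 17 18
f 16 18 4
f 17 1 19
f 17 19 18
f 18 19 20
f 18 20 4
f 19 1 2
f 19 2 20
f 20 2 3
f 20 3 4
f 22 21 25
f 22 25 23
f 23 25 26
f 23 26 24
f 25 21 27
f 25 27 26
f 26 27 28
f 26 28 24
f 27 21 29
f 27 29 28
f 28 29 30
f 28 30 24
f 29 21 31
f 29 31 30
f 30 31 32
f 30 32 24
f 31 21 33
f 31 33 32
f 32 33 34
f 32 34 24
f 33 21 35
f 33 35 34
f 34 35 36
f 34 36 24
f 35 21 37
f 35 37 36
f 36 37 38
f 36 38 24
f 37 21 39
f 37 39 38
f 38 39 40
f 38 40 24
f 39 21 41
f 39 41 40
f 40 41 42
f 40 42 24
f 41 21 43
f 41 43 42
f 42 43 44
f 42 44 24
f 43 21 45
f 43 45 44
f 44 45 46
f 44 46 24
f 45 21 47
f 45 47 46
f 46 47 48
f 46 48 24
f 47 21 49
f 47 49 48
f 48 49 50
f 48 50 24
f 49 21 51
f 49 51 50
f 50 51 52
f 50 52 24
f 51 21 53
f 51 53 52
f 52 53 54
f 52 54 24
f 53 21 22
f 53 22 54
f 54 22 23
f 54 23 24
f 55 66 60
f 55 60 56
f 55 56 62
f 55 62 65
f 55 65 66
f 56 60 64
f 60 66 59
f 66 65 57
f 65 62 61
f 62 56 63
f 58 64 59
f 58 59 57
f 58 57 61
f 58 61 63
f 58 63 64
f 59 64 60
f 57 59 66
f 61 57 65
f 63 61 62
f 64 63 56
f 68 67 71
f 68 71 69
f 69 71 72
f 69 72 70
f 71 67 73
f 71 73 72
f 72 73 74
f 72 74 70
f 73 67 75
f 73 75 74
f 74 75 76
f 74 76 70
f 75 67 77
f 75 77 76
f 76 77 78
f 76 78 70
f 77 67 79
f 77 79 78
f 78 79 80
f 78 80 70
f 79 67 81
f 79 81 80
f 80 81 82
f 80 82 70
f 81 67 83
f 81 83 82
f 82 83 84
f 82 84 70
f 83 67 85
f 83 85 84
f 84 85 86
f 84 86 70
f 85 67 68
f 85 68 86
f 86 68 69
f 86 69 70

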